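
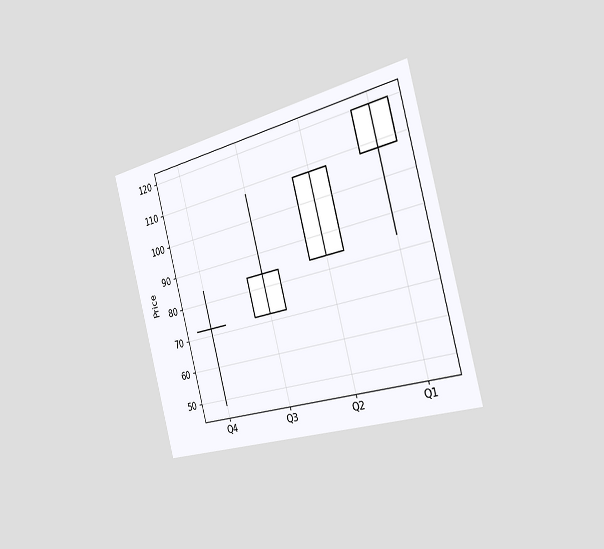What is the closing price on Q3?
84

The chart is tilted about 15° counter-clockwise and viewed slightly from the right. The Q3 candle closes at 84.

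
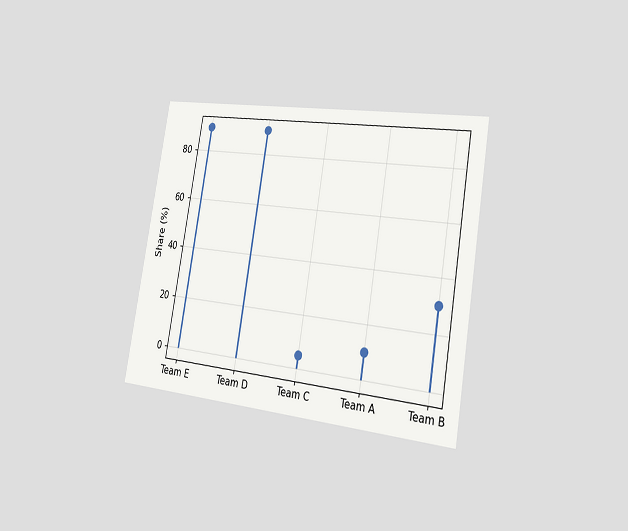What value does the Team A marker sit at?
The chart is tilted about 10° clockwise and viewed slightly from the right. The Team A marker sits at 10%.

10%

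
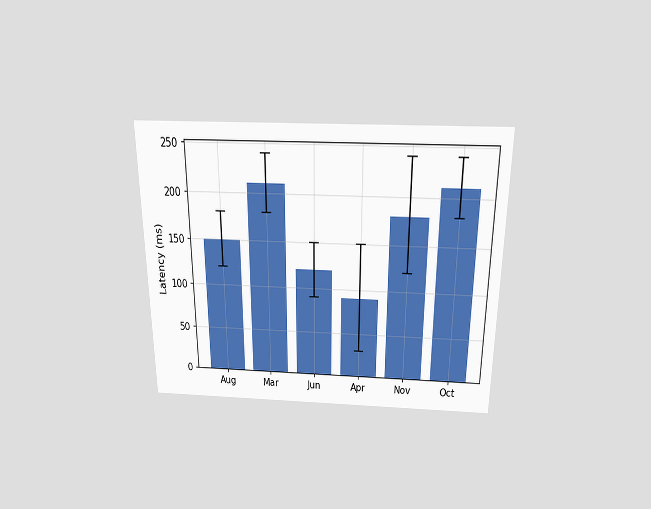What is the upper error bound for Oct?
The chart is viewed slightly from above. The Oct bar's upper whisker reaches 240ms.

240ms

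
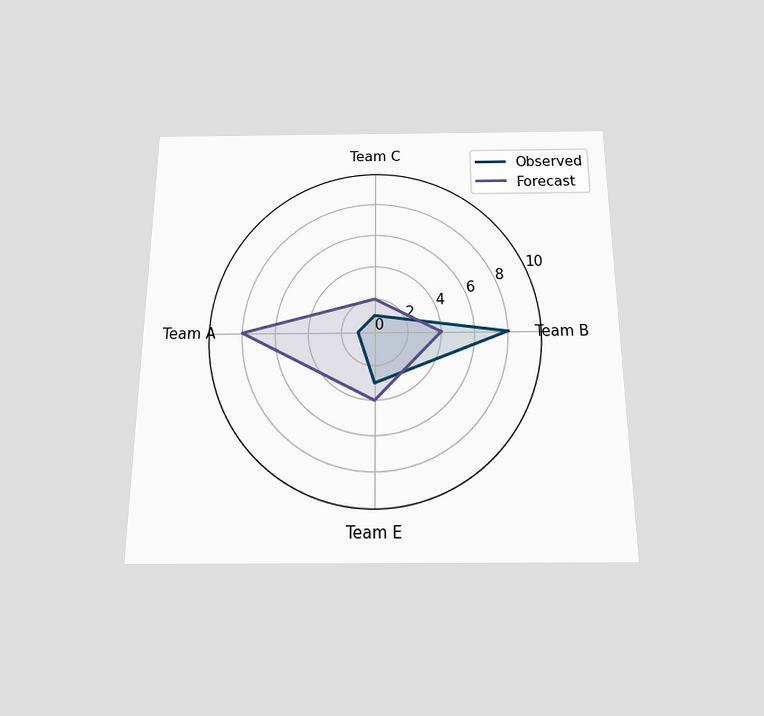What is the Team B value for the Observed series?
8

The chart is viewed slightly from below. On the Team B axis, Observed reaches 8.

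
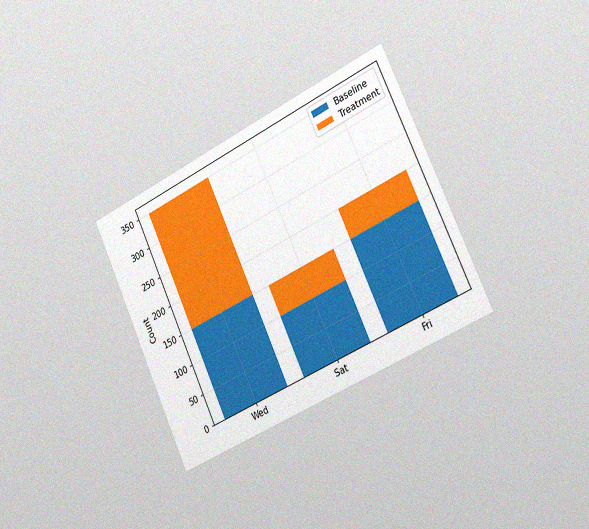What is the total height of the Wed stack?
350

The chart is tilted about 25° counter-clockwise and viewed slightly from the right, with some photo noise. The Wed stack's top reaches 350 on the y-axis.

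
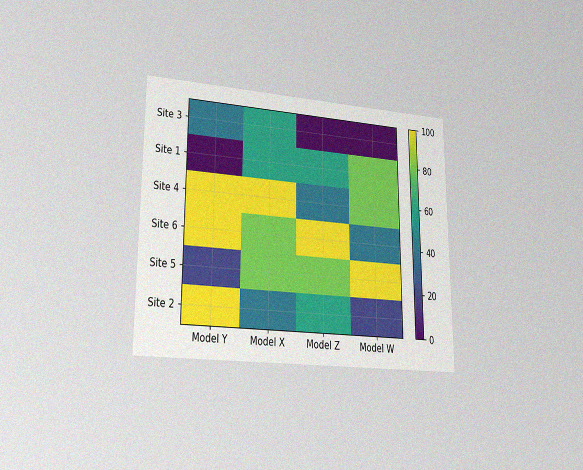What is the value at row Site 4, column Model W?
The chart is viewed at a slight angle, with some photo noise. Matching cell (Site 4, Model W) against the colorbar gives 80.

80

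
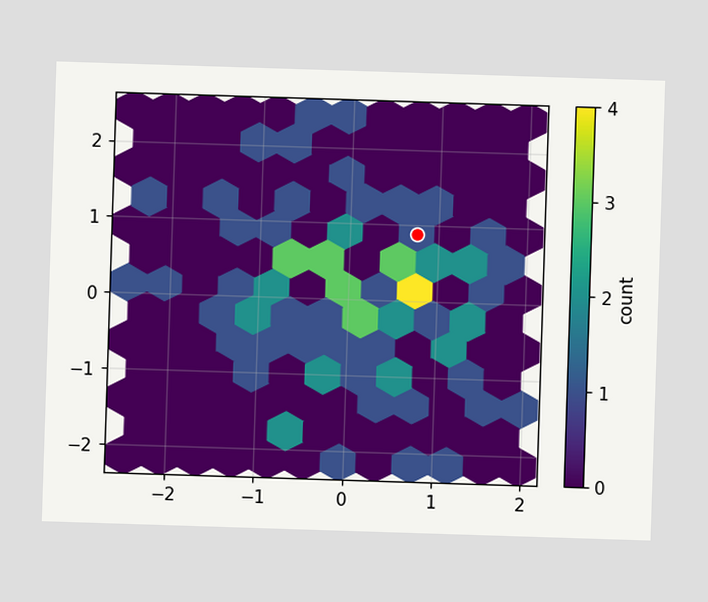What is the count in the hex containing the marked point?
The marked hex reads 1 on the colorbar.

1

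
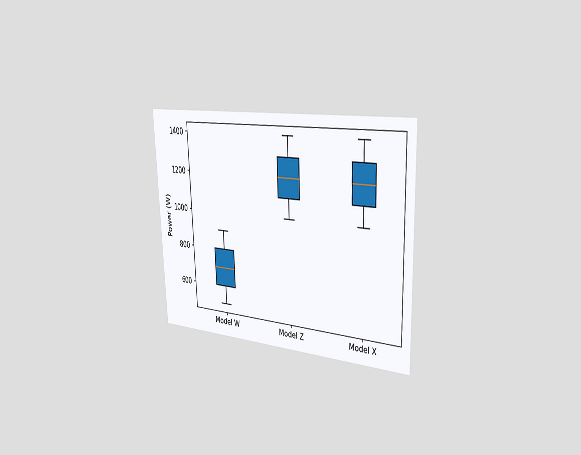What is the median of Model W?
700W

The chart is tilted about 2° counter-clockwise and viewed slightly from the right. The median line in the Model W box sits at 700W.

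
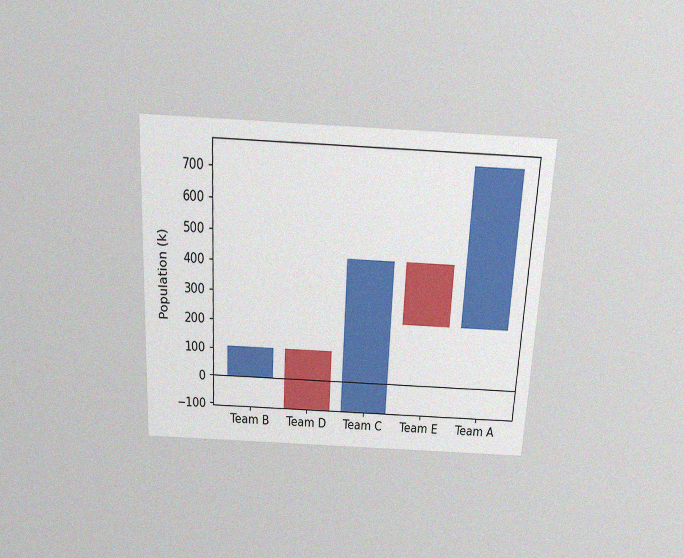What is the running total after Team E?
The chart is tilted about 3° clockwise and viewed slightly from above, with some photo noise. After Team E the running total reaches 212k.

212k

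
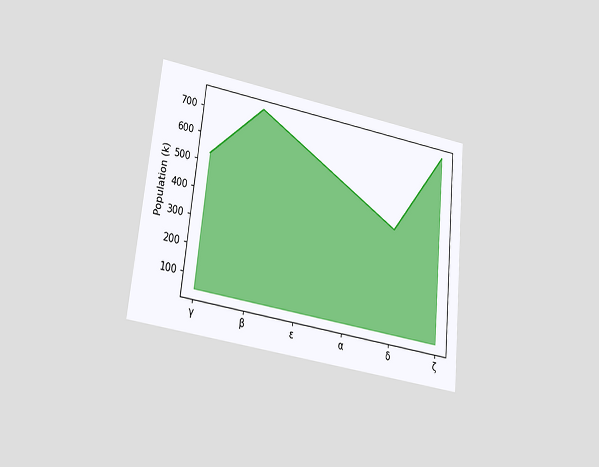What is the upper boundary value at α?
530k

The chart is tilted about 6° clockwise and viewed slightly from below. At α the upper boundary is at 530k.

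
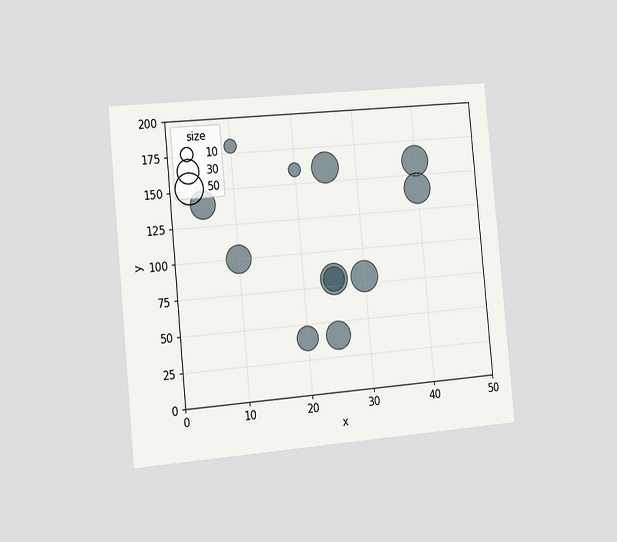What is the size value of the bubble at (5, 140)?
40

The chart is tilted about 5° counter-clockwise and viewed slightly from the left. Matching the bubble at (5, 140) against the size legend gives 40.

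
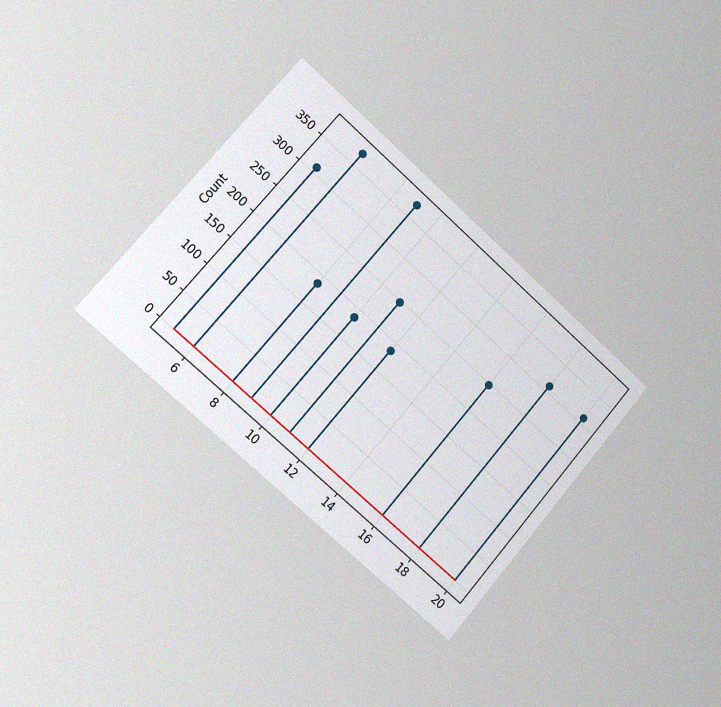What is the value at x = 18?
310

The chart is tilted about 41° clockwise and viewed slightly from the left, with some photo noise. The stem at x=18 reaches 310.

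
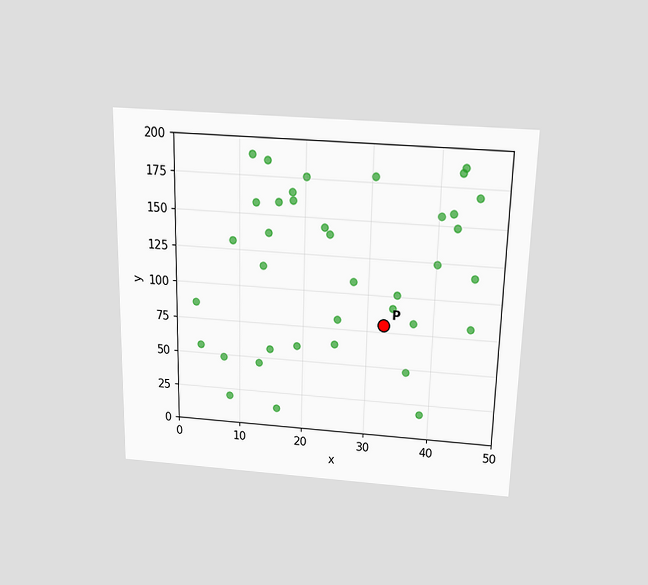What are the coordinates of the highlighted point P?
(32.5, 80)

The chart is viewed slightly from above. Following the gridlines from P to each axis, P sits at (32.5, 80).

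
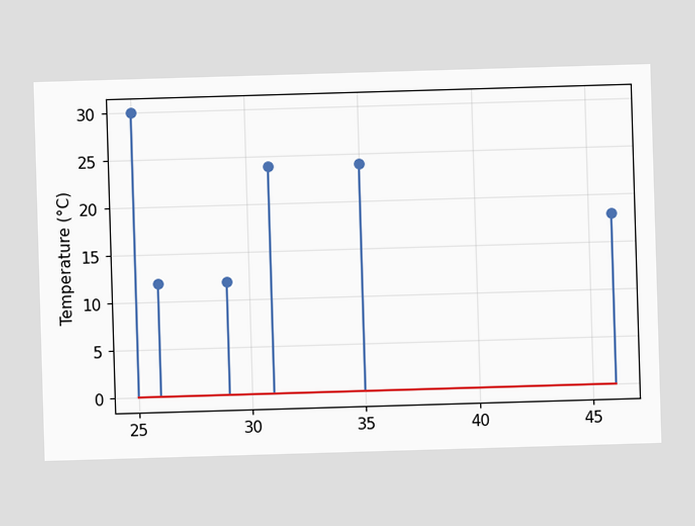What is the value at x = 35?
The stem at x=35 reaches 24°C.

24°C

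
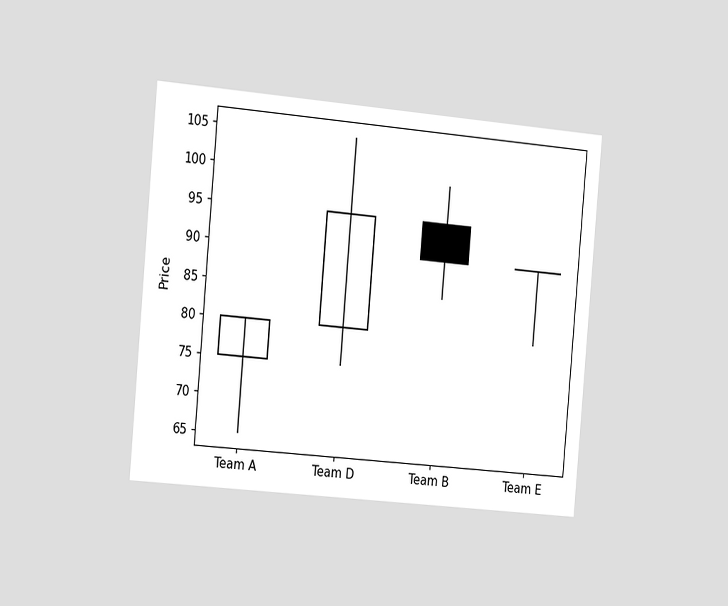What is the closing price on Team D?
The chart is tilted about 5° clockwise and viewed slightly from the left. The Team D candle closes at 95.

95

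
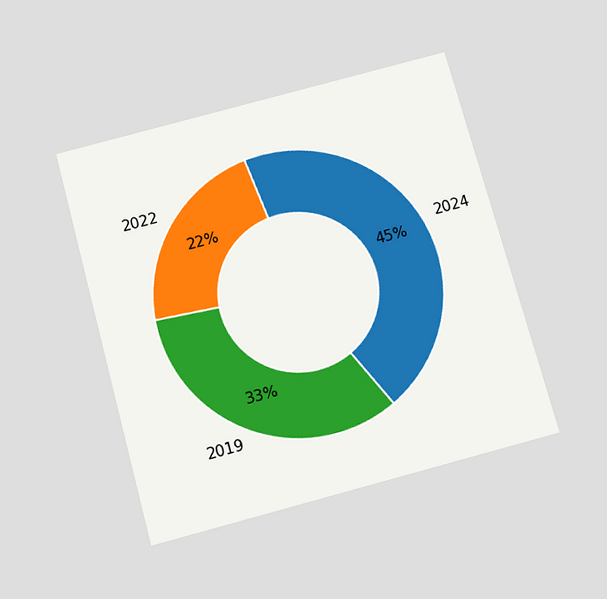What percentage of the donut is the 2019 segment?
The chart is tilted about 15° counter-clockwise and viewed slightly from below. The 2019 segment takes up 33% of the ring.

33%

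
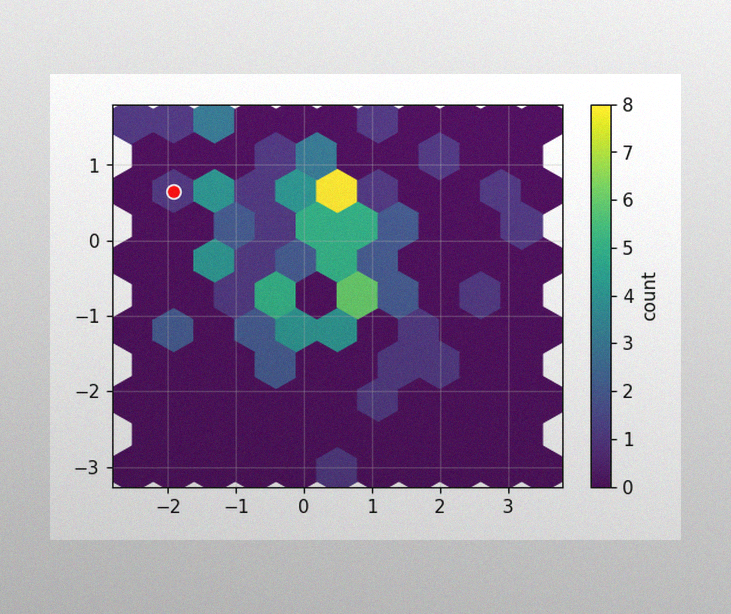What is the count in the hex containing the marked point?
1

The image has some photo noise and uneven lighting. The marked hex reads 1 on the colorbar.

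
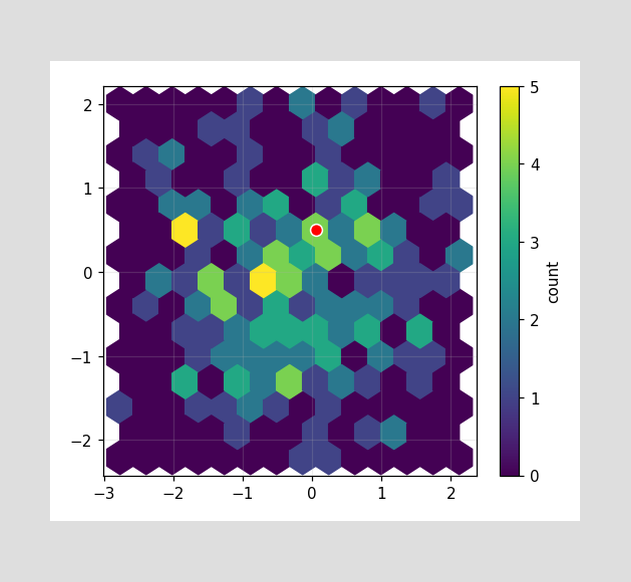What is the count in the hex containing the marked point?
The marked hex reads 4 on the colorbar.

4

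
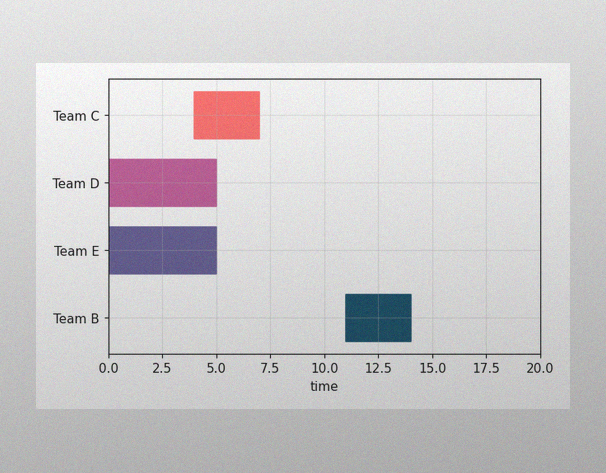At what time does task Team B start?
11

The image has some photo noise and uneven lighting. The Team B bar begins at t=11.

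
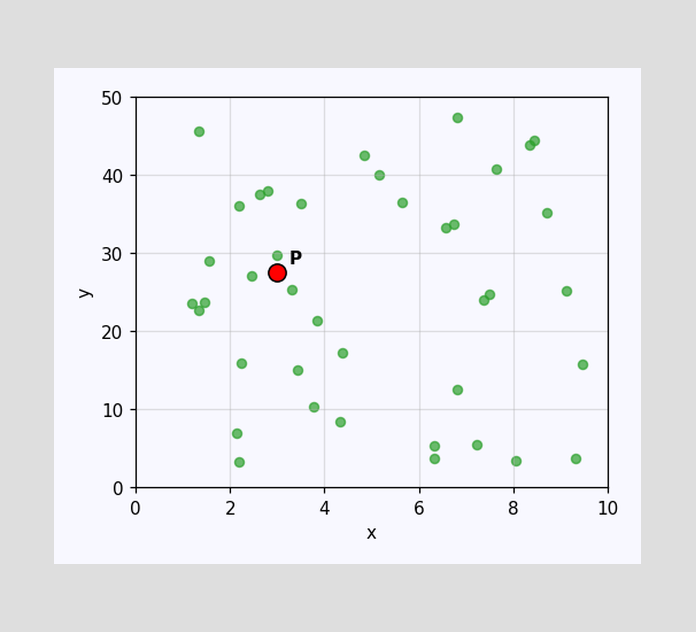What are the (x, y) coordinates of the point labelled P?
Following the gridlines from P to each axis, P sits at (3, 27.5).

(3, 27.5)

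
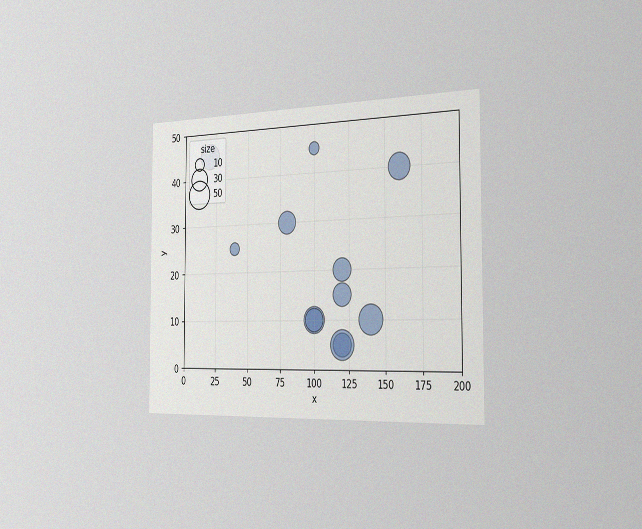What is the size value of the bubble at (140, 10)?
50

The chart is viewed slightly from the right, with some photo noise. Matching the bubble at (140, 10) against the size legend gives 50.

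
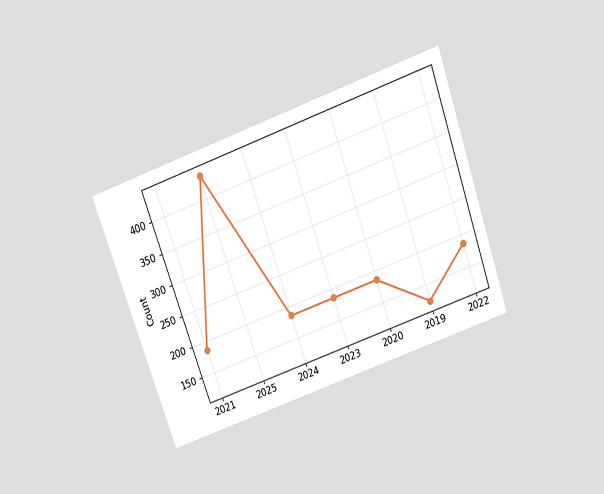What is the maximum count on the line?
434

The chart is tilted about 19° counter-clockwise and viewed slightly from above. The highest point is at 2025, and reading across to the y-axis gives 434.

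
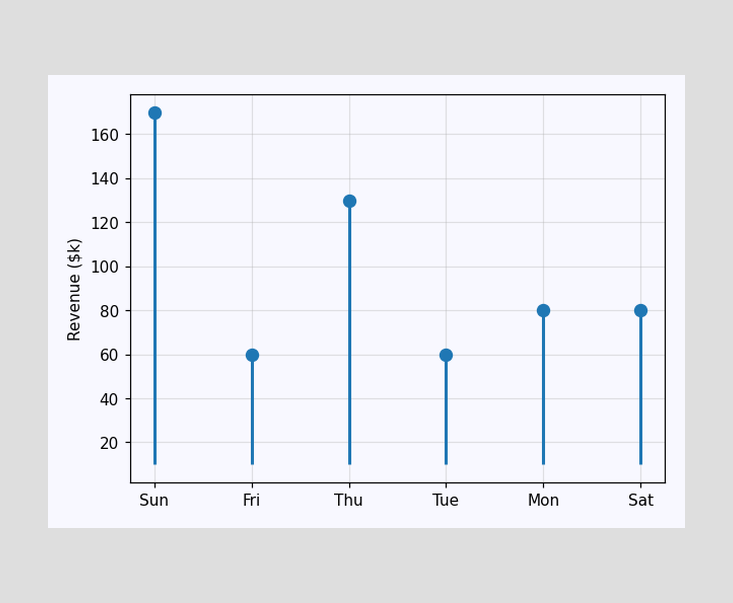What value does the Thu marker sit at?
$130k

The Thu marker sits at $130k.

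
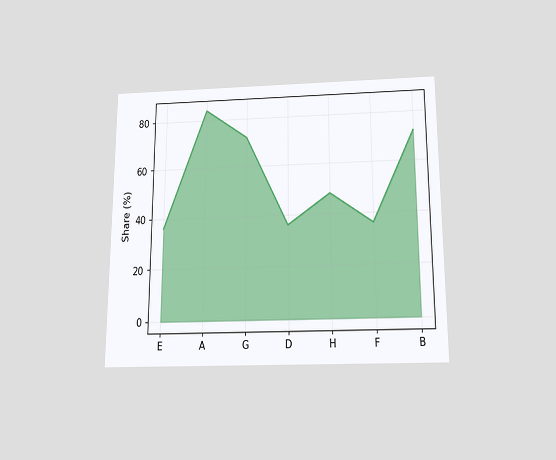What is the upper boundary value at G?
72%

The chart is viewed slightly from below. At G the upper boundary is at 72%.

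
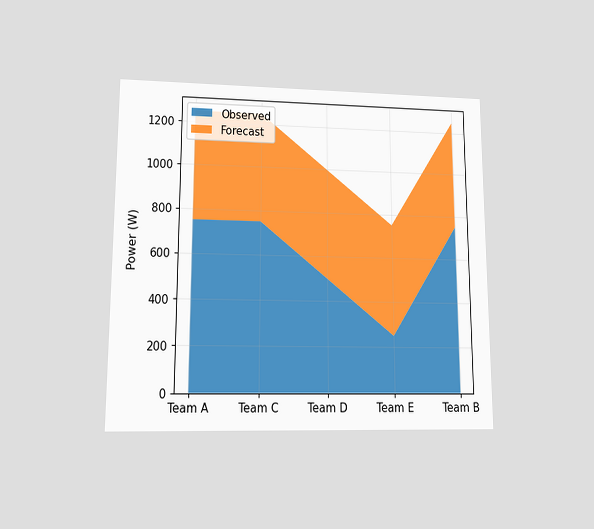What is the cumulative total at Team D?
The chart is viewed at a slight angle. The stacked total at Team D reaches 1000W.

1000W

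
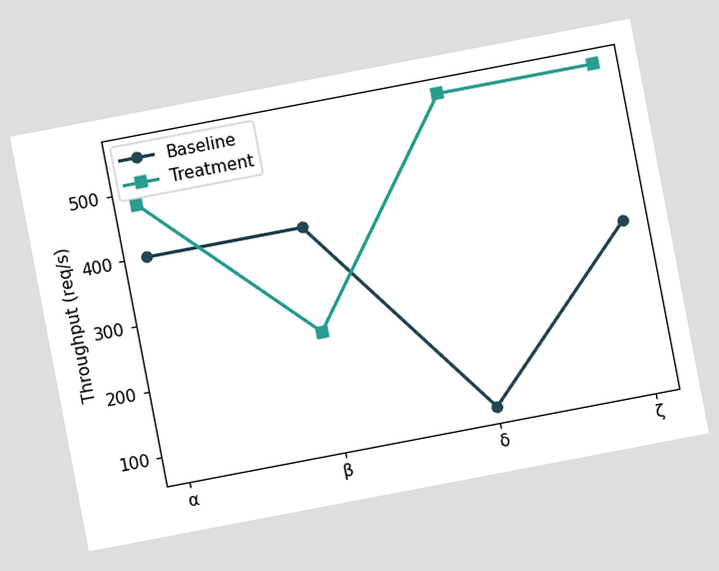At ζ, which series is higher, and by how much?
The chart is tilted about 11° counter-clockwise. At ζ, Treatment sits above the other line by 240req/s.

Treatment, by 240req/s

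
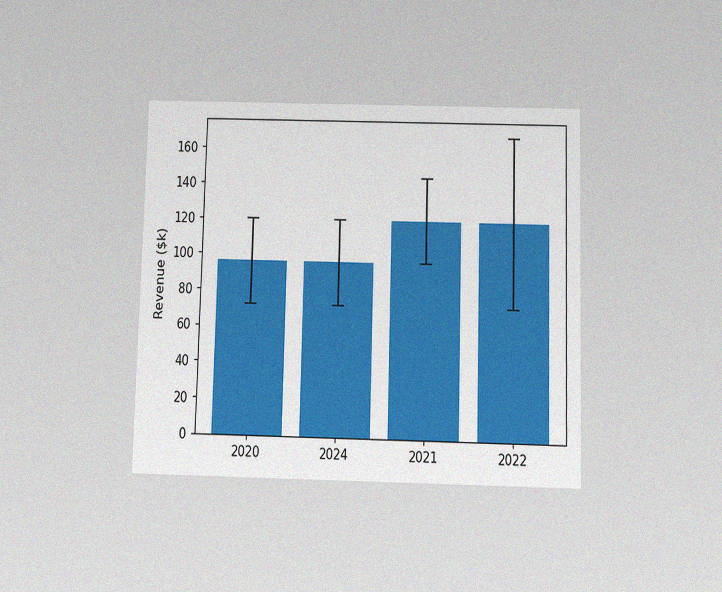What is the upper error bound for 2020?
The chart is viewed slightly from below, with some photo noise. The 2020 bar's upper whisker reaches $120k.

$120k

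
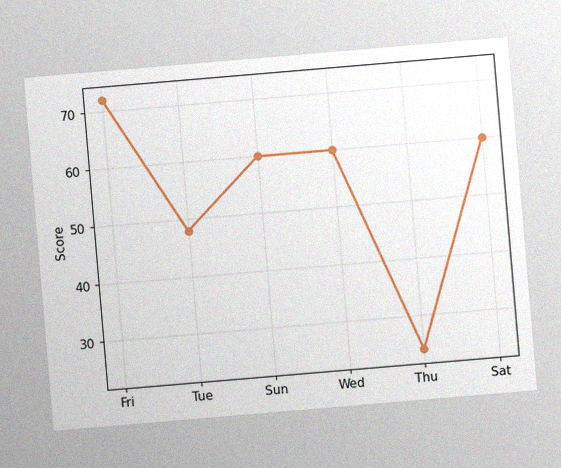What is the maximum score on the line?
The chart is tilted about 5° counter-clockwise, with some photo noise. The highest point is at Fri, and reading across to the y-axis gives 72.

72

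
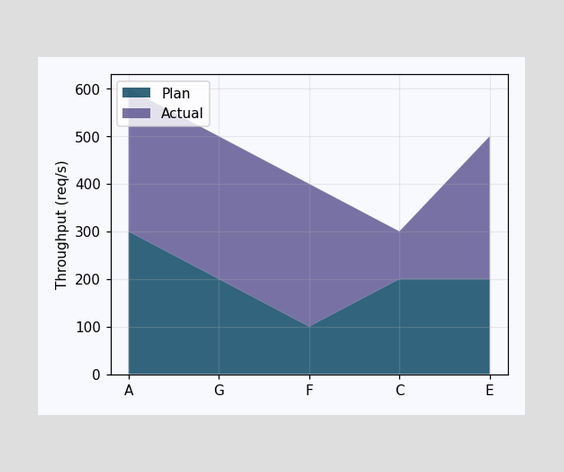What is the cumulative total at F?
400req/s

The stacked total at F reaches 400req/s.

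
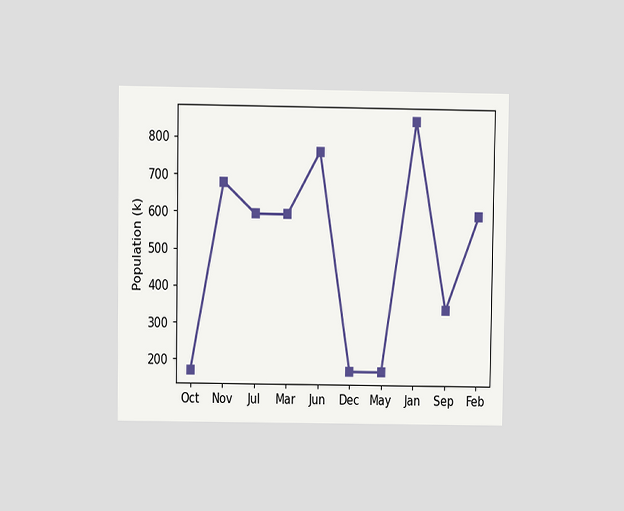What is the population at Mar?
595k

The chart is viewed at a slight angle. At Mar, the line is at 595k.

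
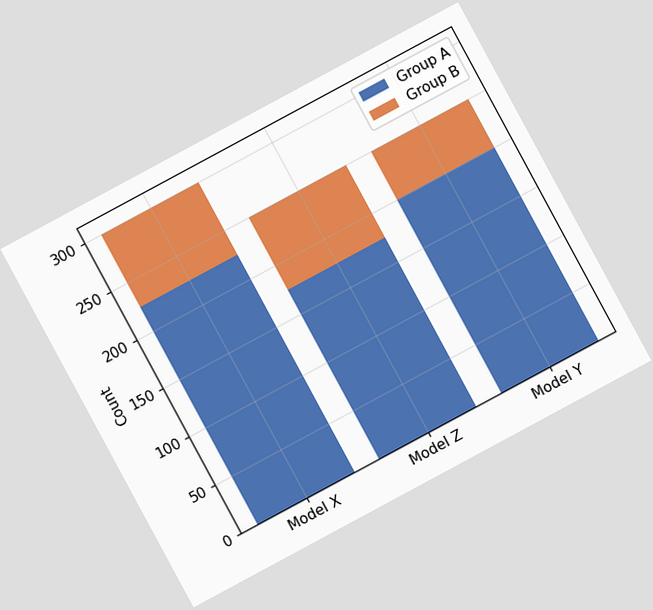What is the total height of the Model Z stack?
250

The chart is tilted about 28° counter-clockwise. The Model Z stack's top reaches 250 on the y-axis.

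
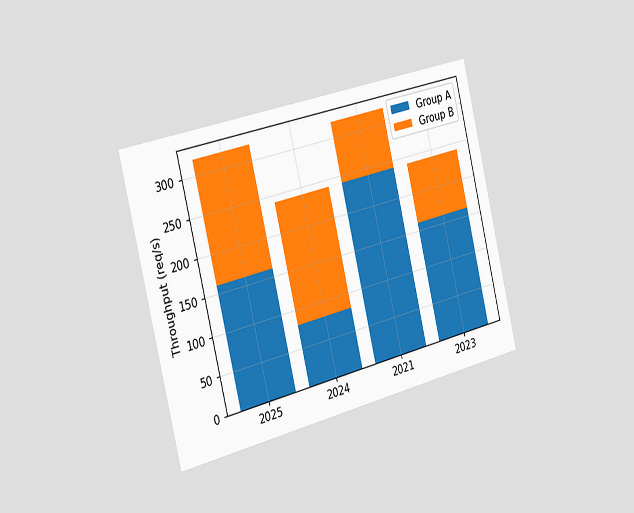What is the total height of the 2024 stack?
240req/s

The chart is tilted about 14° counter-clockwise and viewed slightly from the left. The 2024 stack's top reaches 240req/s on the y-axis.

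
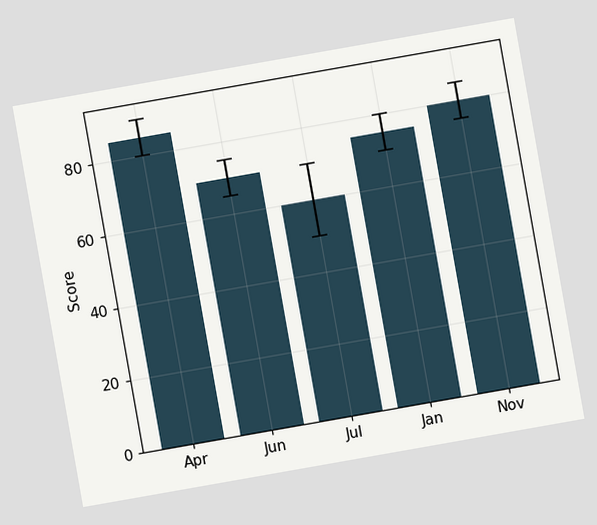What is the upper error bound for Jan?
The chart is tilted about 10° counter-clockwise. The Jan bar's upper whisker reaches 80.

80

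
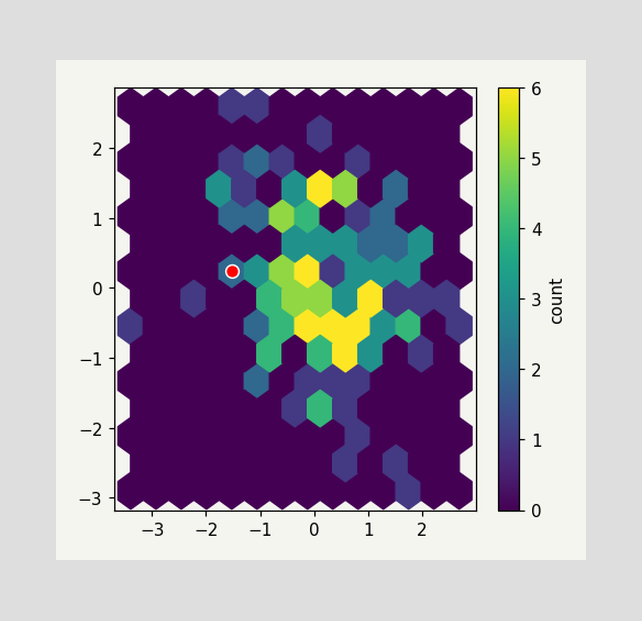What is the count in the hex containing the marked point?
2

The marked hex reads 2 on the colorbar.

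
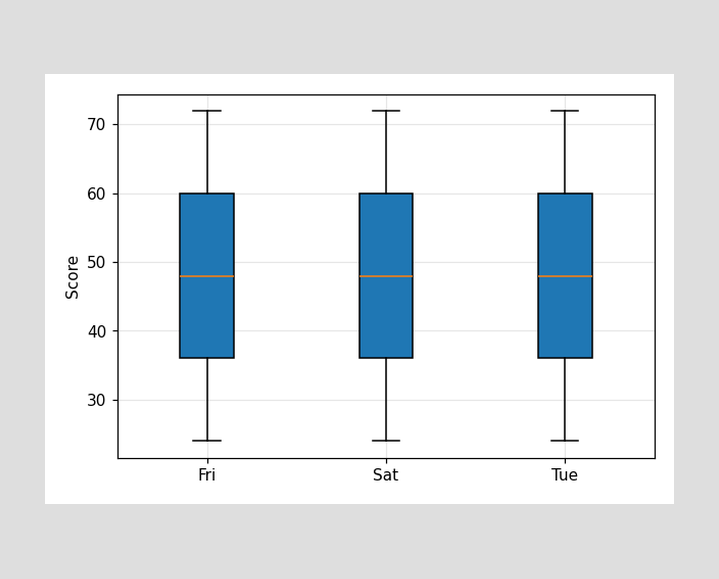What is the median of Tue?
The median line in the Tue box sits at 48.

48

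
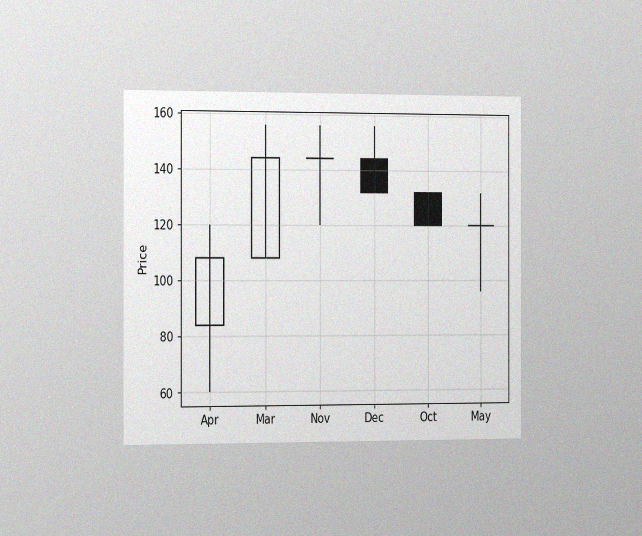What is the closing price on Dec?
The chart is viewed slightly from the left, with some photo noise. The Dec candle closes at 132.

132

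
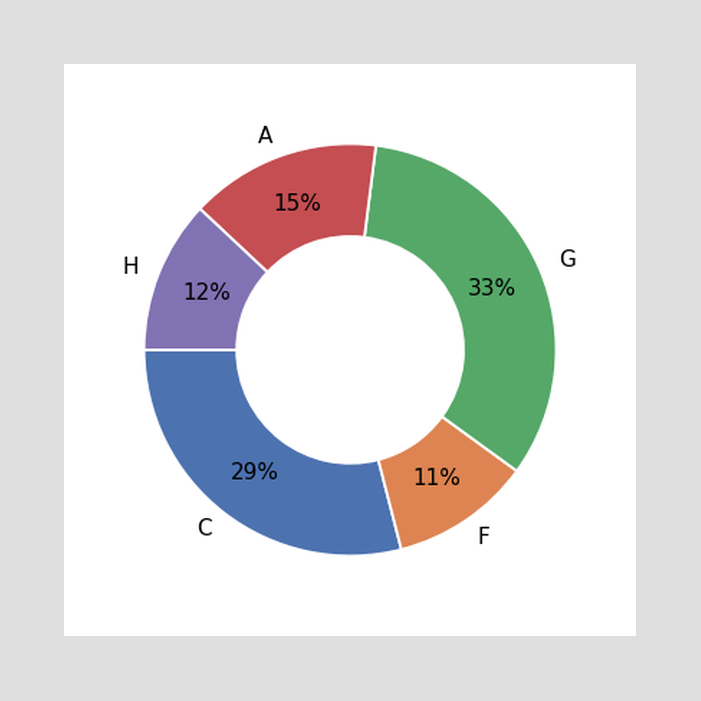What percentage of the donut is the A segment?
15%

The A segment takes up 15% of the ring.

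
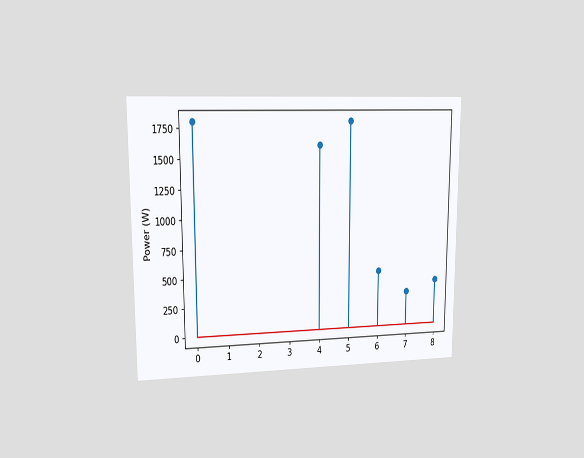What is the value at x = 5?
The chart is viewed at a slight angle. The stem at x=5 reaches 1800W.

1800W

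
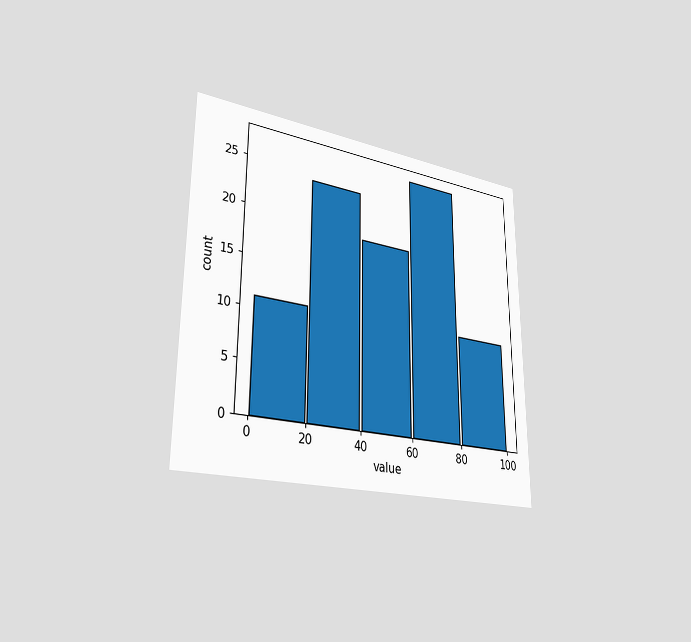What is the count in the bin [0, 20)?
11

The chart is viewed slightly from the left. The [0, 20) bin has height 11.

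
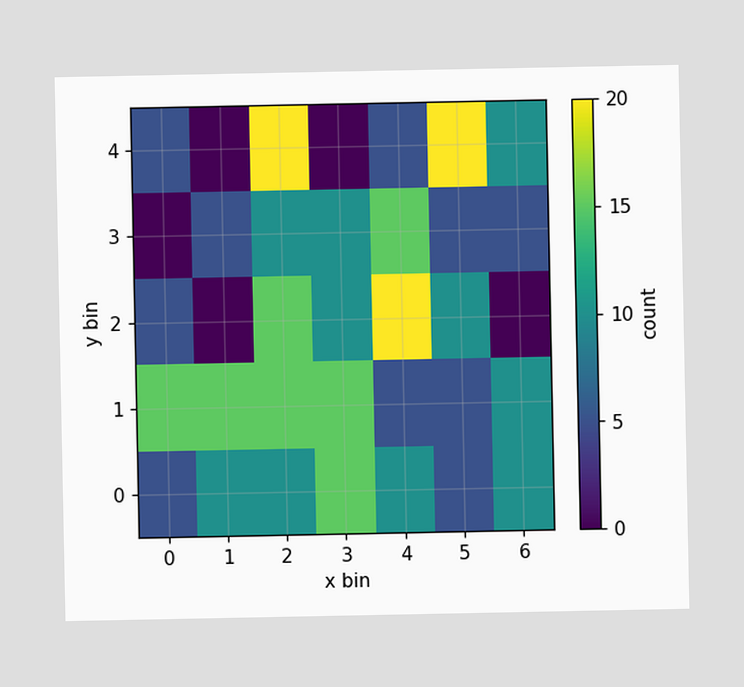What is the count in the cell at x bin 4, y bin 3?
15

Matching the cell (4, 3) against the colorbar gives 15.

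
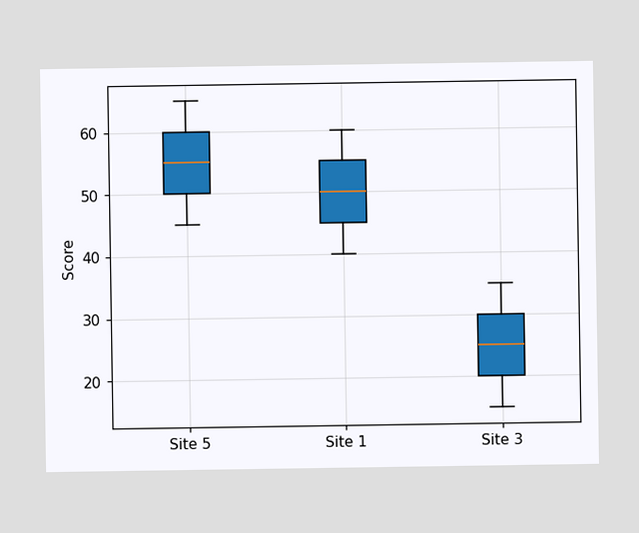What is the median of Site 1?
50

The median line in the Site 1 box sits at 50.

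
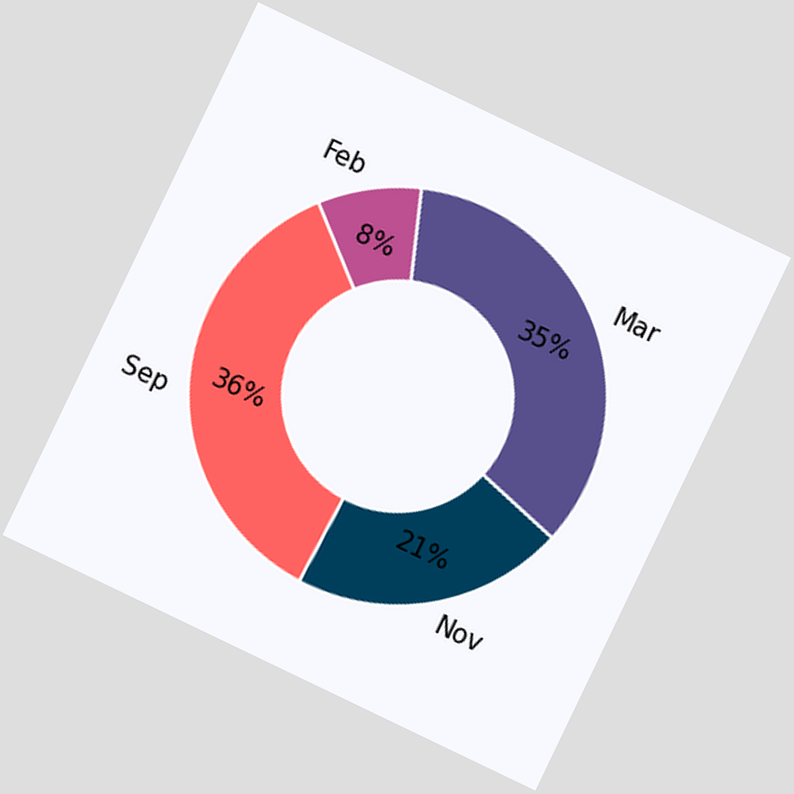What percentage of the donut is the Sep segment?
36%

The chart is tilted about 26° clockwise. The Sep segment takes up 36% of the ring.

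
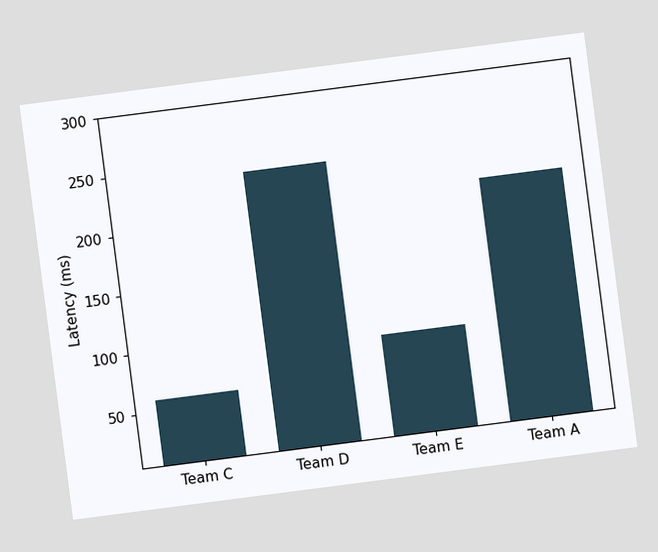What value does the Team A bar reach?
The chart is tilted about 7° counter-clockwise. Reading along the chart's y-axis, the Team A bar reaches 210ms.

210ms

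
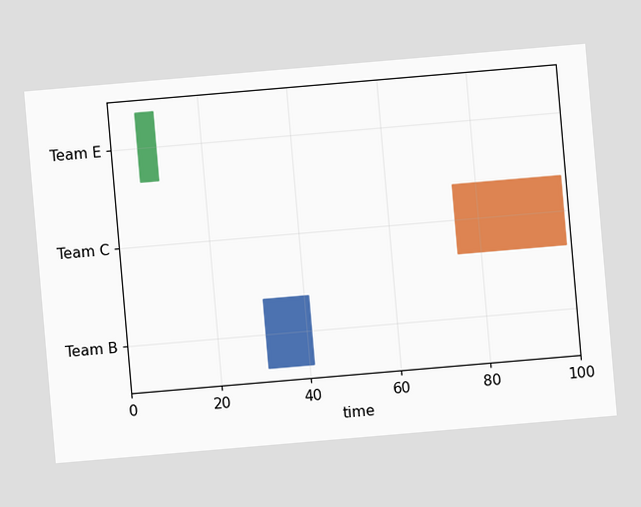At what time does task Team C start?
The chart is tilted about 5° counter-clockwise. The Team C bar begins at t=75.

75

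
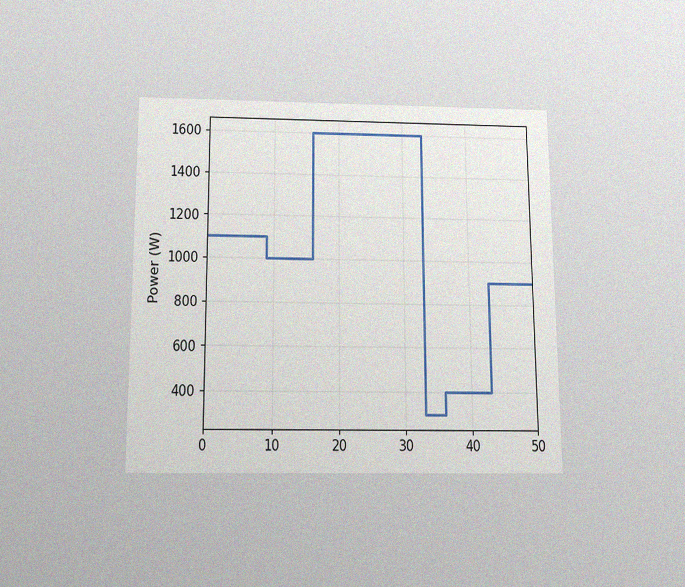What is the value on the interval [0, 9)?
The chart is viewed slightly from below, with some photo noise. On [0, 9) the step sits at 1100W.

1100W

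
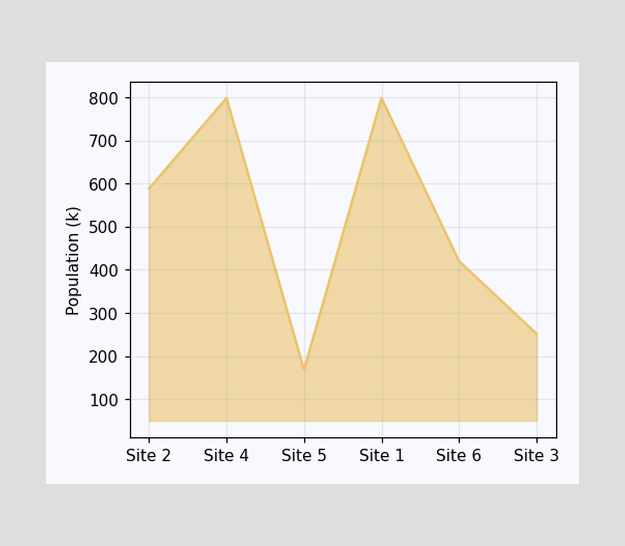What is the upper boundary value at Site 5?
168k

At Site 5 the upper boundary is at 168k.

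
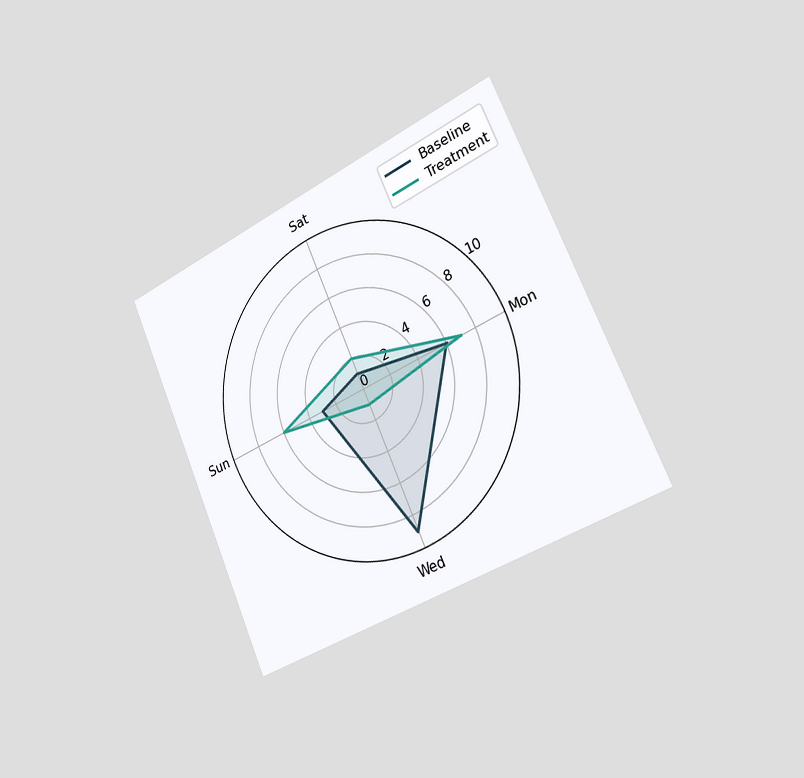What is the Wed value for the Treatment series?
1

The chart is tilted about 24° counter-clockwise and viewed slightly from the right. On the Wed axis, Treatment reaches 1.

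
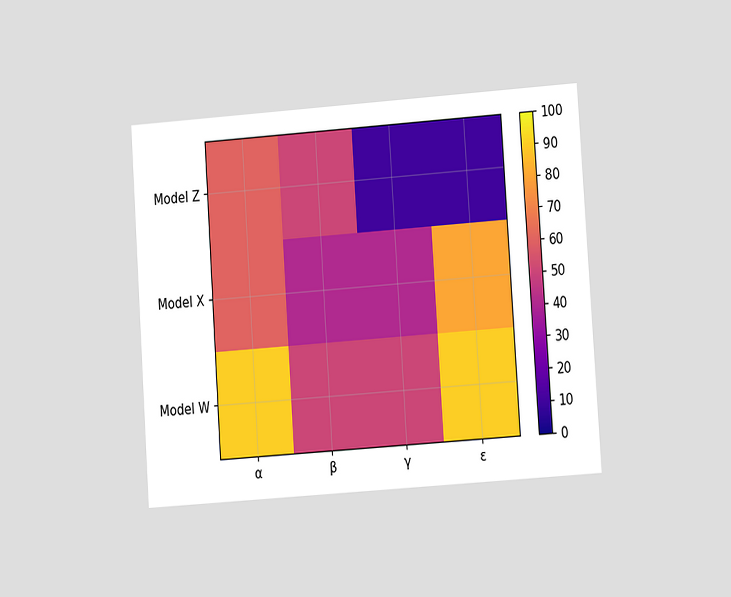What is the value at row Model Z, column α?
The chart is tilted about 4° counter-clockwise and viewed at a slight angle. Matching cell (Model Z, α) against the colorbar gives 60.

60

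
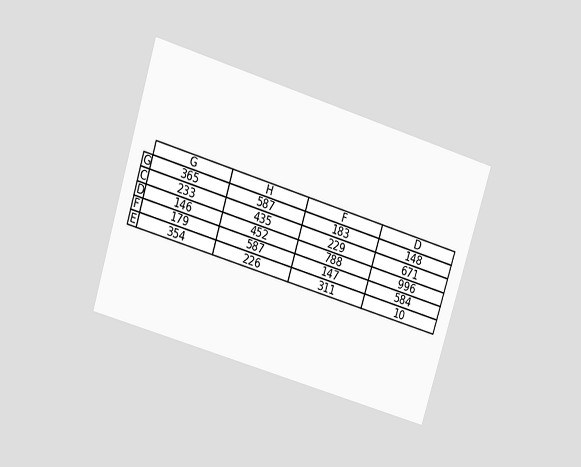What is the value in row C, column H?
435

The chart is tilted about 17° clockwise and viewed slightly from above. The (C, H) cell reads 435.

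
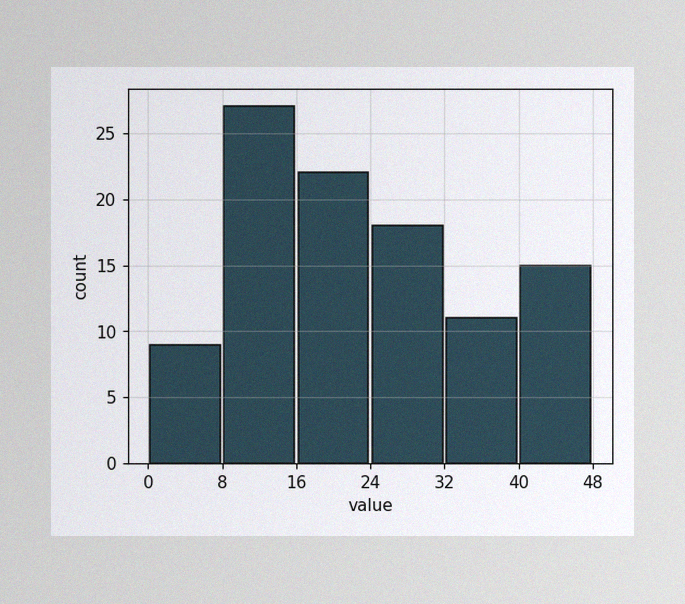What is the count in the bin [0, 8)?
9

The image has some photo noise and uneven lighting. The [0, 8) bin has height 9.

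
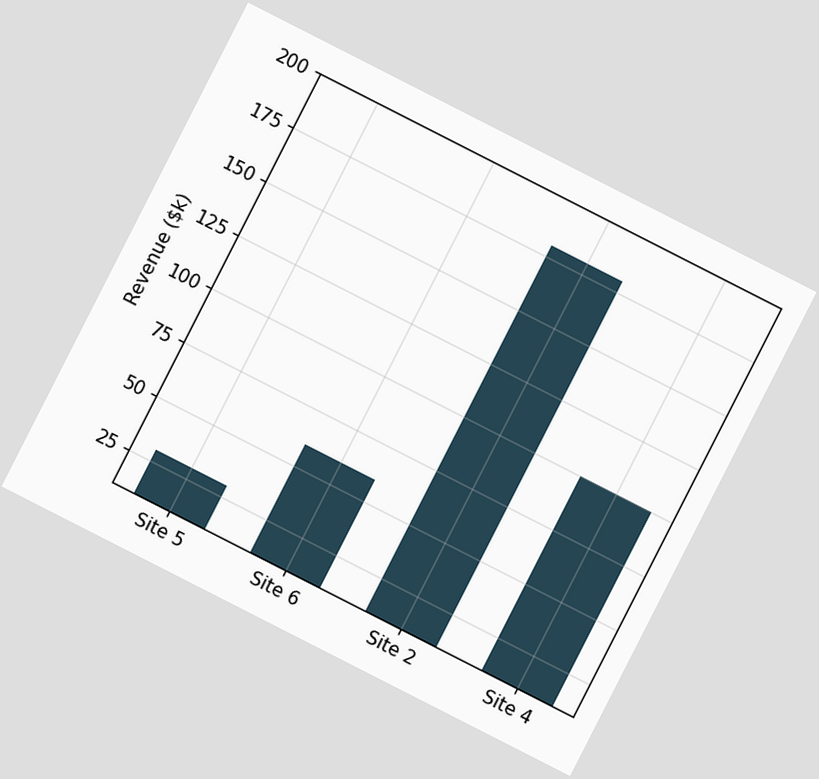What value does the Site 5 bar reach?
The chart is tilted about 27° clockwise. Reading along the chart's y-axis, the Site 5 bar reaches $30k.

$30k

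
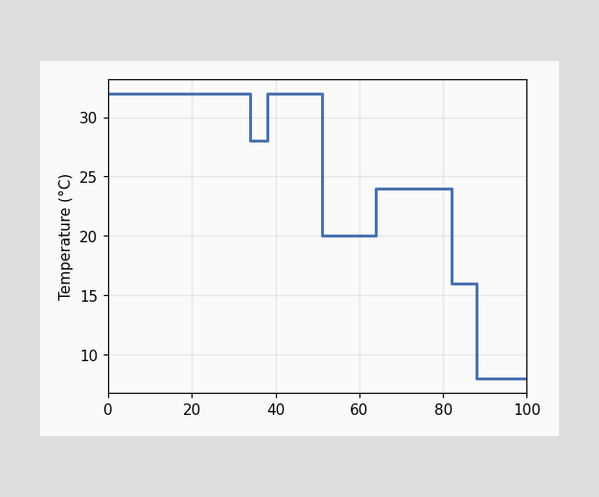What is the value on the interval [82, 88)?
16°C

On [82, 88) the step sits at 16°C.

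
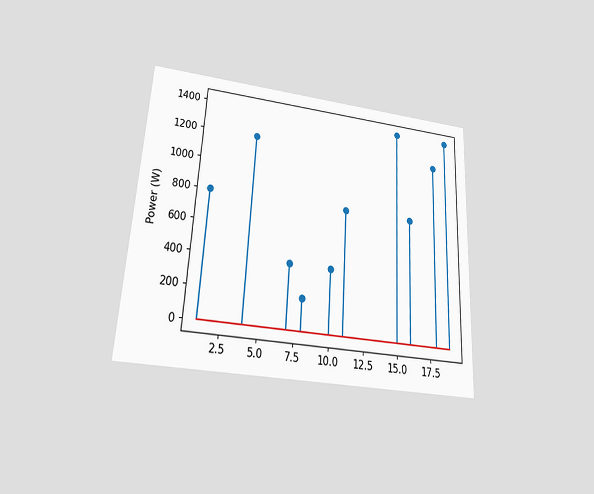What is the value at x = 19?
1400W

The chart is tilted about 3° clockwise and viewed slightly from below. The stem at x=19 reaches 1400W.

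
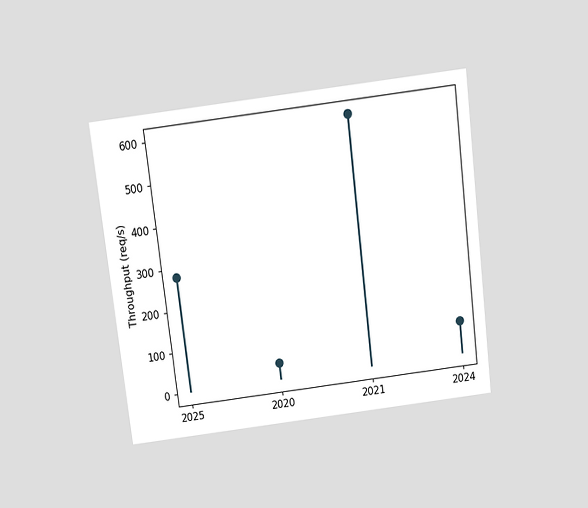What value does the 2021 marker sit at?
The chart is tilted about 7° counter-clockwise and viewed slightly from above. The 2021 marker sits at 600req/s.

600req/s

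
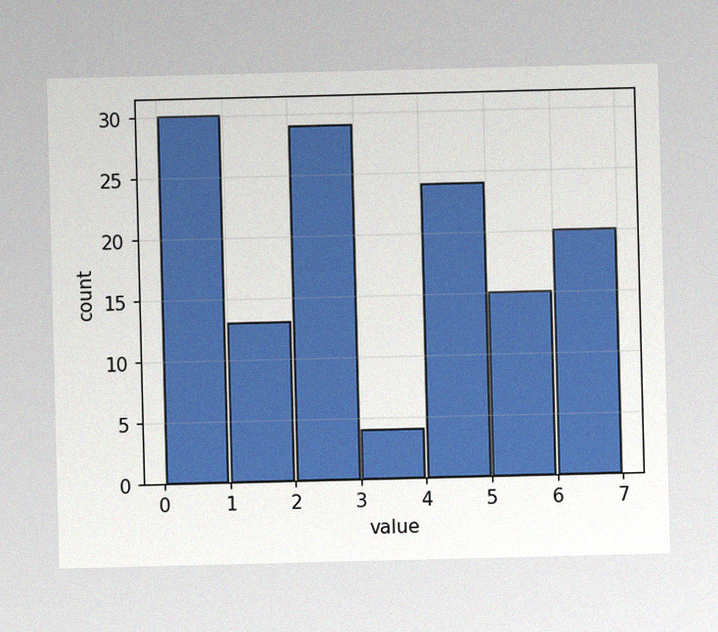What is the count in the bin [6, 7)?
The image has some photo noise and uneven lighting. The [6, 7) bin has height 20.

20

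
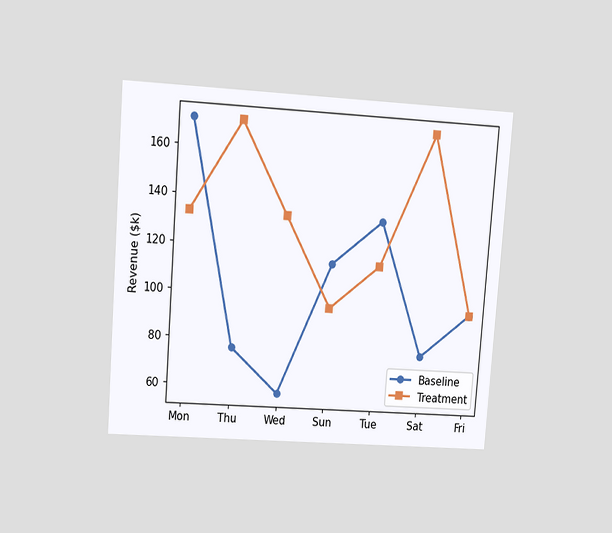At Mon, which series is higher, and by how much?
The chart is tilted about 4° clockwise and viewed at a slight angle. At Mon, Baseline sits above the other line by $38k.

Baseline, by $38k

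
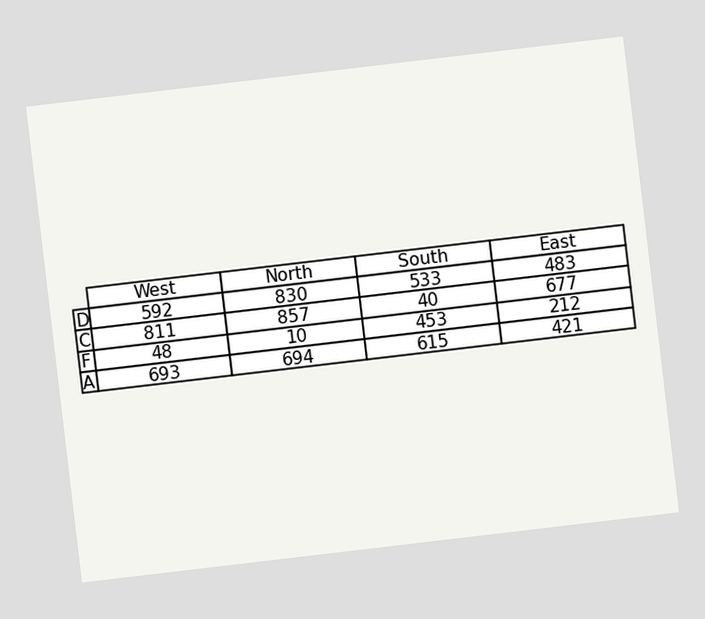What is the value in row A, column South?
615

The chart is tilted about 7° counter-clockwise. The (A, South) cell reads 615.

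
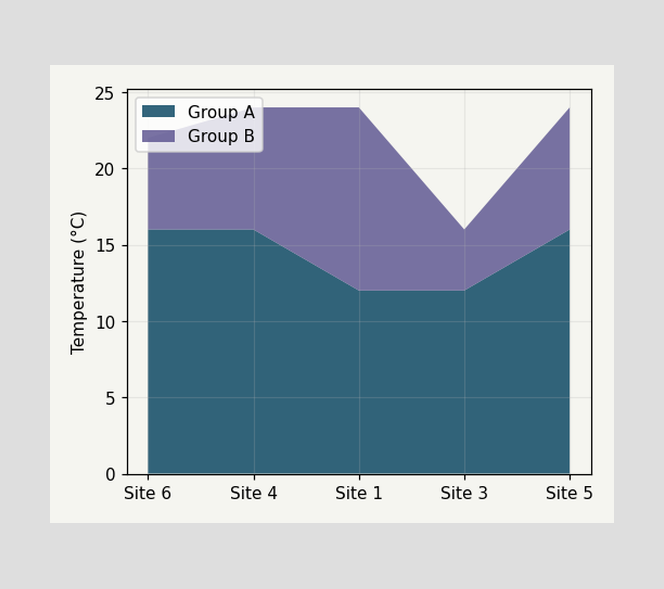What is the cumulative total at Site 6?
The stacked total at Site 6 reaches 22°C.

22°C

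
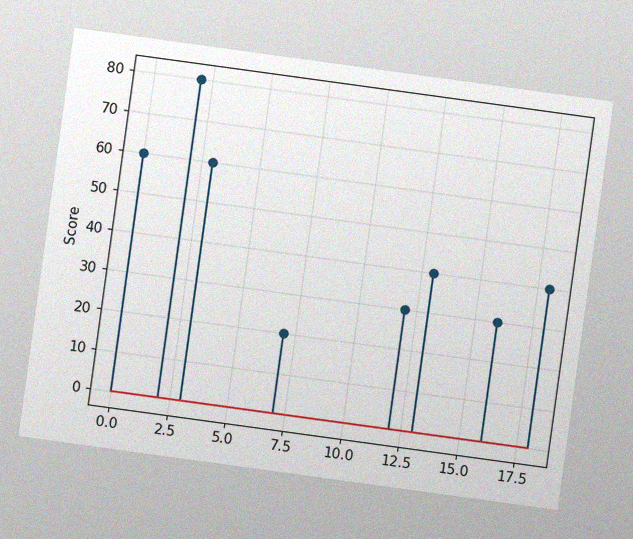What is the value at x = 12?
The chart is tilted about 8° clockwise, with some photo noise. The stem at x=12 reaches 30.

30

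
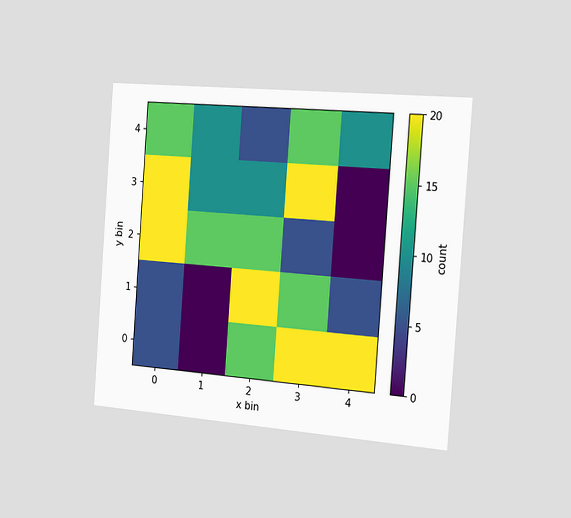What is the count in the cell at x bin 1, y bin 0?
0

The chart is tilted about 4° clockwise and viewed slightly from the right. Matching the cell (1, 0) against the colorbar gives 0.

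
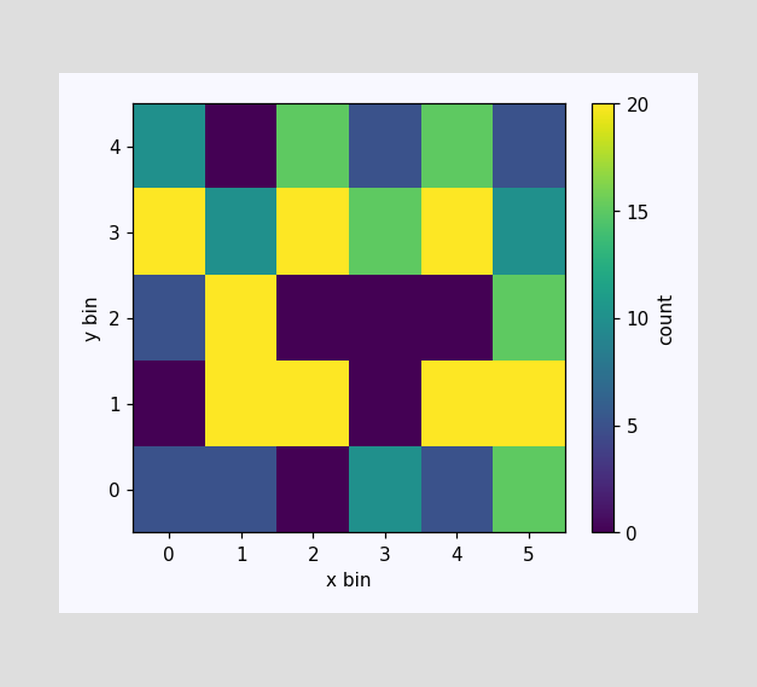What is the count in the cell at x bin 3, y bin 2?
Matching the cell (3, 2) against the colorbar gives 0.

0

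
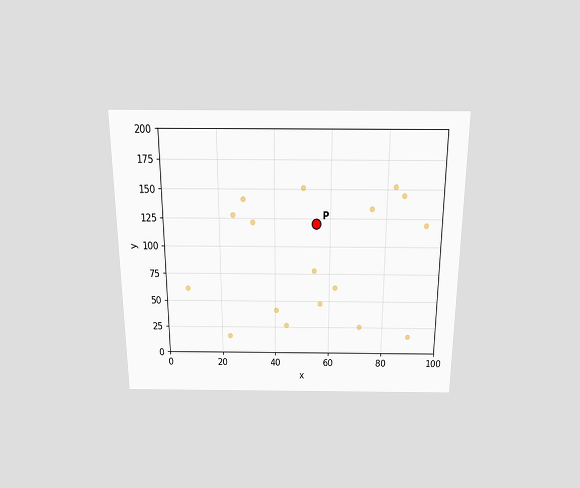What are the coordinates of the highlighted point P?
(55, 120)

The chart is viewed slightly from above. Following the gridlines from P to each axis, P sits at (55, 120).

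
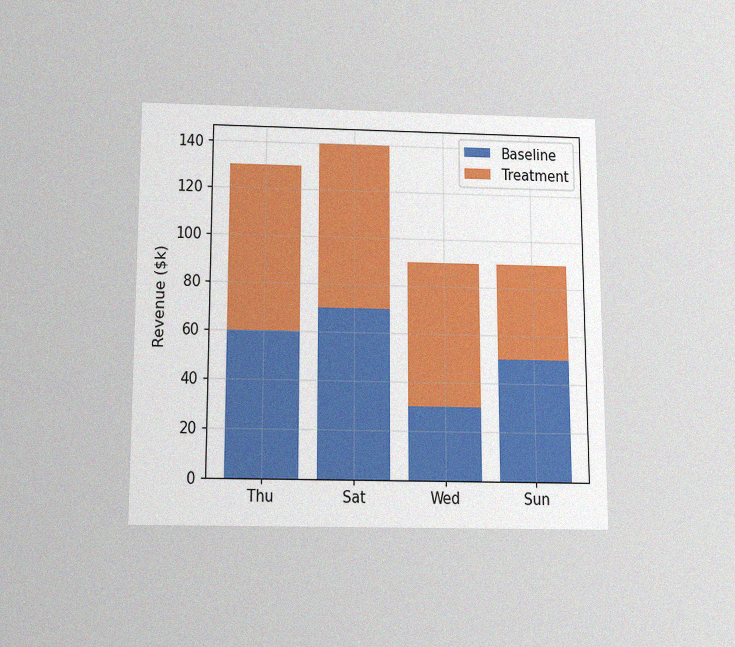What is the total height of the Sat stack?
The chart is viewed slightly from below, with some photo noise. The Sat stack's top reaches $140k on the y-axis.

$140k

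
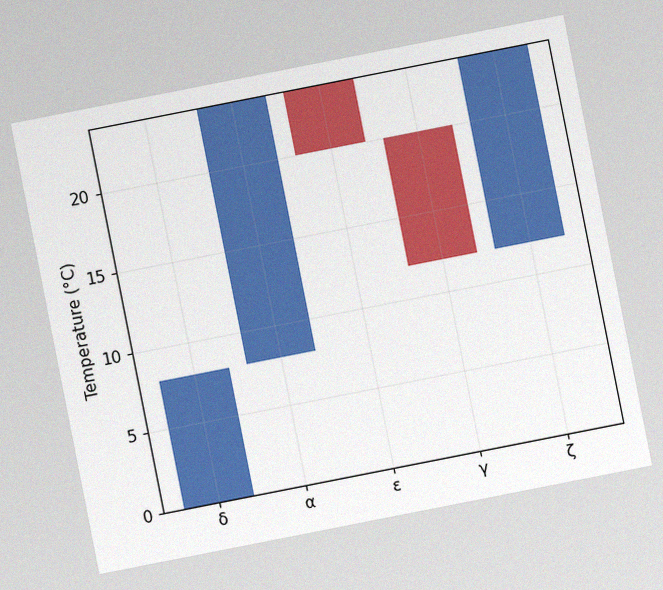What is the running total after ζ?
The chart is tilted about 11° counter-clockwise, with some photo noise. After ζ the running total reaches 24°C.

24°C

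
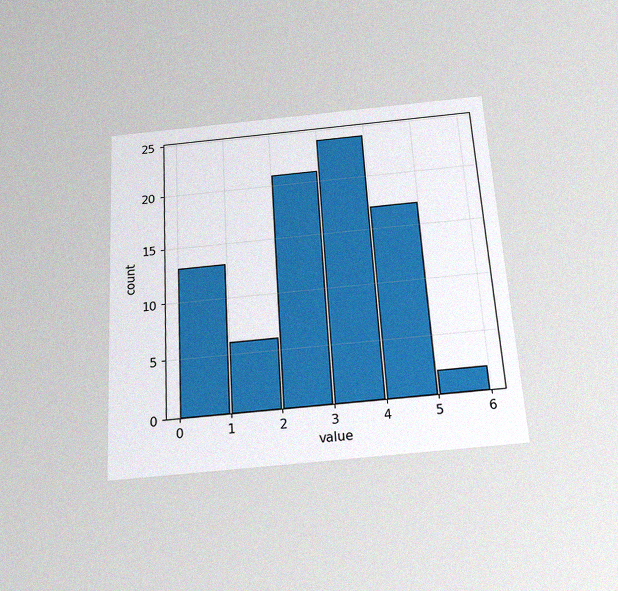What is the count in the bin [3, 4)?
The chart is tilted about 3° counter-clockwise and viewed slightly from below, with some photo noise. The [3, 4) bin has height 24.

24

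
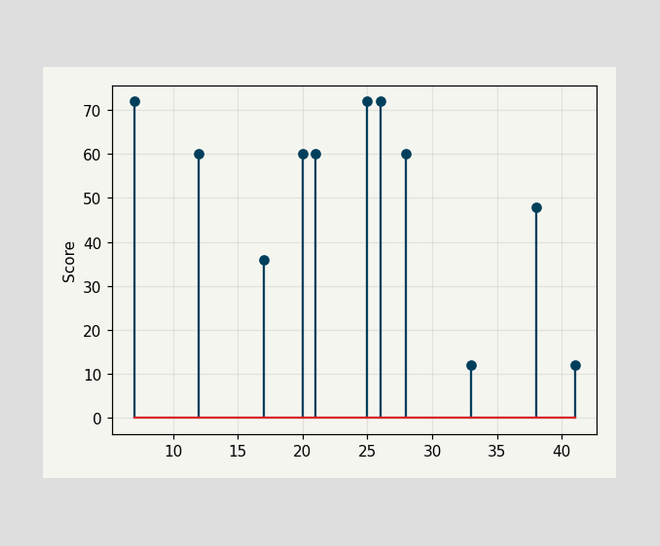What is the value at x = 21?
60

The stem at x=21 reaches 60.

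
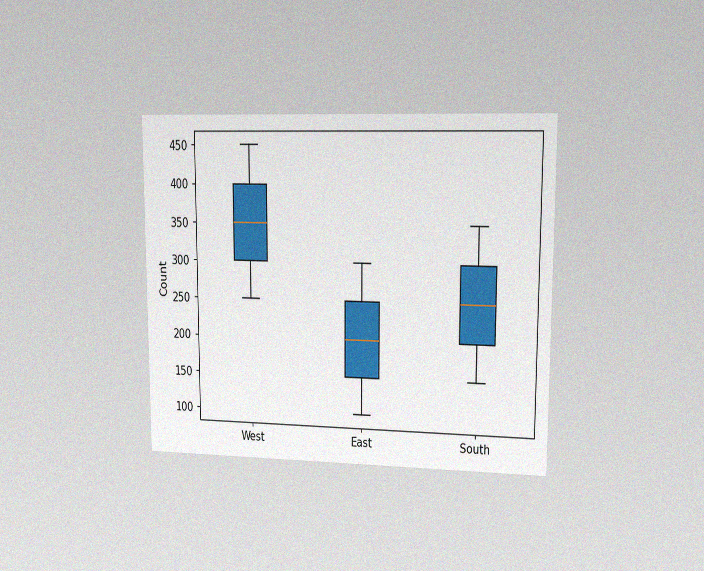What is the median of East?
200

The chart is viewed at a slight angle, with some photo noise. The median line in the East box sits at 200.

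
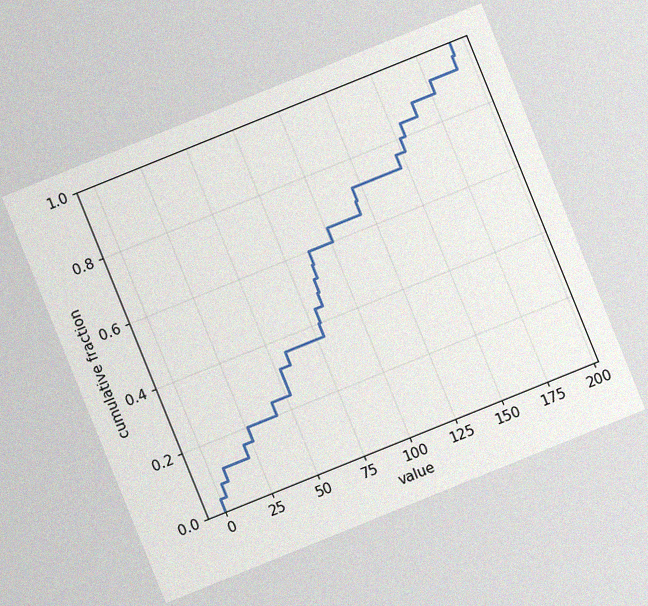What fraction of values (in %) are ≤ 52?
The chart is tilted about 22° counter-clockwise, with some photo noise. At x=52 the ECDF step is at 32%.

32%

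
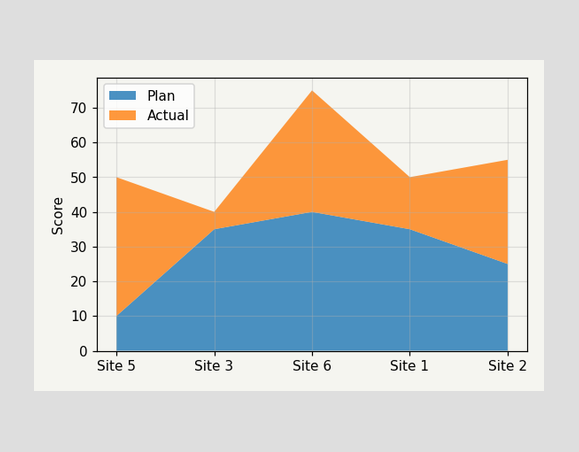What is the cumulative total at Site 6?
75

The stacked total at Site 6 reaches 75.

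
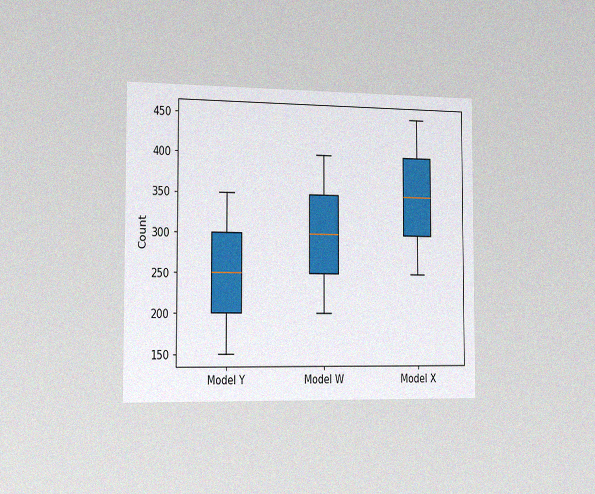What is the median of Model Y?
The chart is viewed slightly from the left, with some photo noise. The median line in the Model Y box sits at 250.

250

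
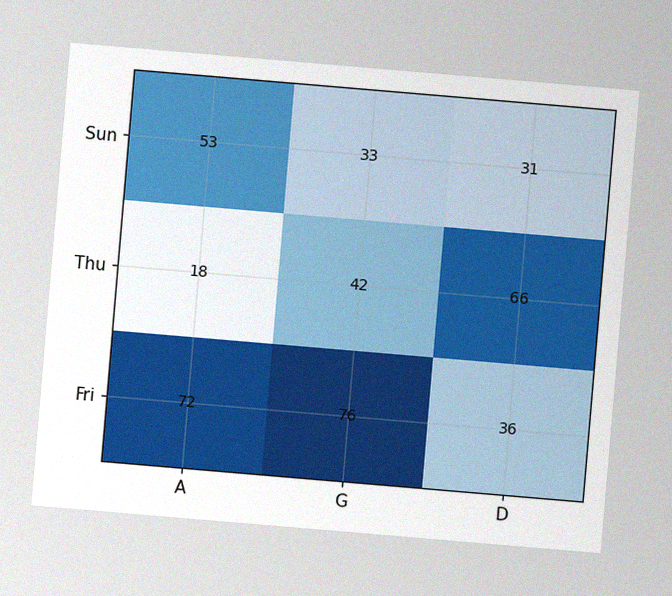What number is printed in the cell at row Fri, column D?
36

The chart is tilted about 5° clockwise, with some photo noise. The (Fri, D) cell reads 36.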